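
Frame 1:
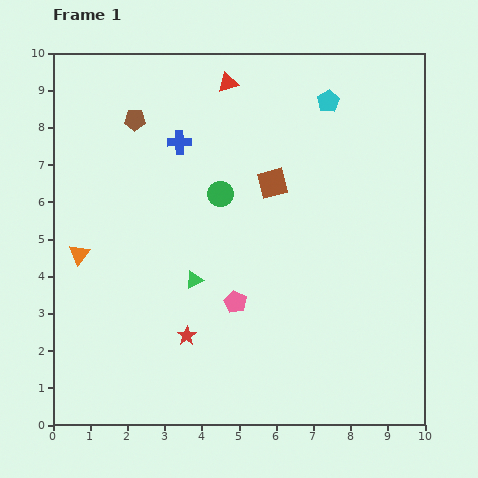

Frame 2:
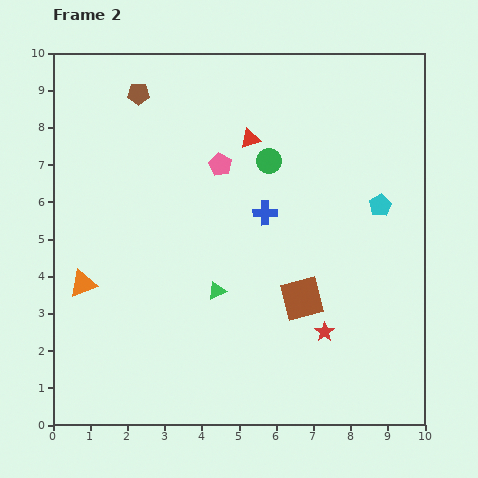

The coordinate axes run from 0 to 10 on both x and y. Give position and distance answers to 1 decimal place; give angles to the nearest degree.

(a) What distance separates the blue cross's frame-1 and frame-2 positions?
3.0

The blue cross moved from (3.4, 7.6) to (5.7, 5.7), a distance of √(2.3² + 1.9²) ≈ 3.0.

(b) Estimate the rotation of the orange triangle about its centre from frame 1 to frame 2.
32° clockwise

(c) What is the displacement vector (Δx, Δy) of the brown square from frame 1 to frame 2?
(0.8, -3.1)

The brown square was at (5.9, 6.5) in frame 1 and (6.7, 3.4) in frame 2.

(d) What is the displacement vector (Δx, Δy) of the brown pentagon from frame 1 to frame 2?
(0.1, 0.7)

The brown pentagon was at (2.2, 8.2) in frame 1 and (2.3, 8.9) in frame 2.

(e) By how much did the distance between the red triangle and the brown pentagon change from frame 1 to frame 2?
+0.5

Distance in frame 1: 2.7. Distance in frame 2: 3.2.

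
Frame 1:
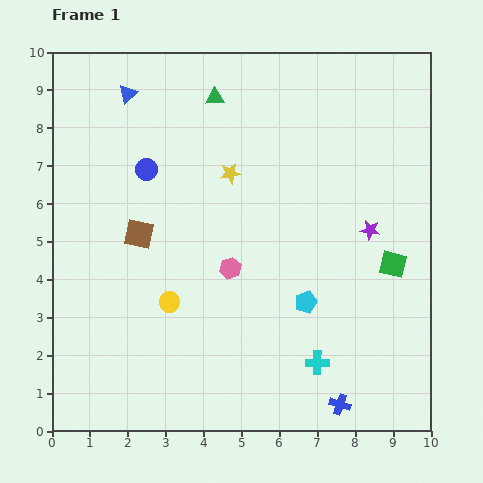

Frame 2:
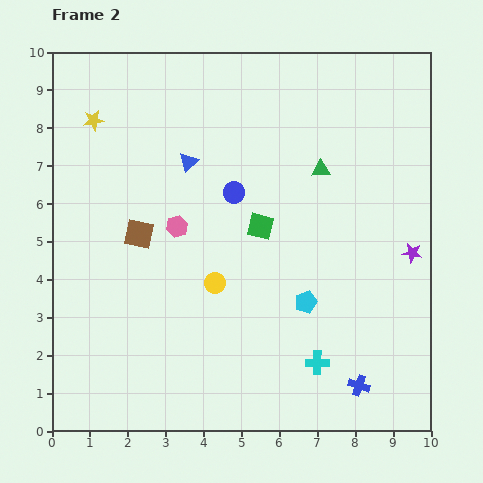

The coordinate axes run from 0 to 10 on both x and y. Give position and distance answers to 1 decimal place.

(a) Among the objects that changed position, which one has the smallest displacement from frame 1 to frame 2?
the blue cross

(moved 0.7)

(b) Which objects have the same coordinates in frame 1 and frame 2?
the cyan cross, the cyan pentagon, the brown square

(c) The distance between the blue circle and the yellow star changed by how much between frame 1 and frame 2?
+2.0

Distance in frame 1: 2.2. Distance in frame 2: 4.2.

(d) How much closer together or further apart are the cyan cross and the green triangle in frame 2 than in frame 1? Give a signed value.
-2.4

Distance in frame 1: 7.5. Distance in frame 2: 5.1.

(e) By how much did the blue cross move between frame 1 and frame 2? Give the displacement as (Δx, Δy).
(0.5, 0.5)

The blue cross was at (7.6, 0.7) in frame 1 and (8.1, 1.2) in frame 2.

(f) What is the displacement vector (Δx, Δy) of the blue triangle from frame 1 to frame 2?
(1.6, -1.8)

The blue triangle was at (2.0, 8.9) in frame 1 and (3.6, 7.1) in frame 2.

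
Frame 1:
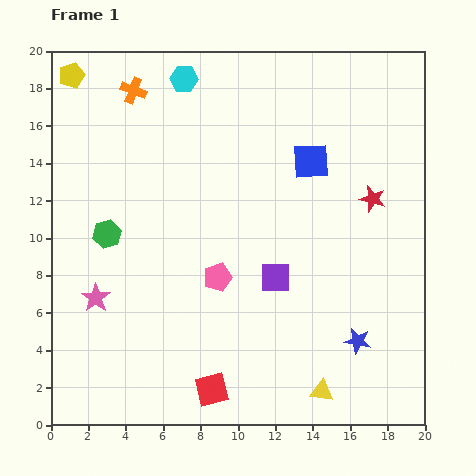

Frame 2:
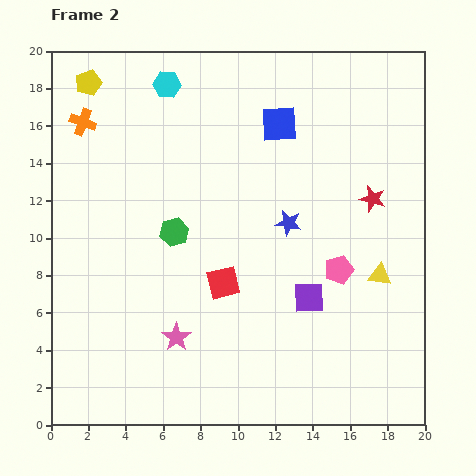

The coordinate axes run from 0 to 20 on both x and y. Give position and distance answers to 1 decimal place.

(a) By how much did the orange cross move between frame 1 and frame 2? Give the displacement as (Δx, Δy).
(-2.7, -1.7)

The orange cross was at (4.4, 17.9) in frame 1 and (1.7, 16.2) in frame 2.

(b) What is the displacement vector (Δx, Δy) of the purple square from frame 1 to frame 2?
(1.8, -1.1)

The purple square was at (12.0, 7.9) in frame 1 and (13.8, 6.8) in frame 2.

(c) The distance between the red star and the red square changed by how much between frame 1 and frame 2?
-4.1

Distance in frame 1: 13.3. Distance in frame 2: 9.2.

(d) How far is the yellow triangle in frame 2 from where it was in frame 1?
6.9

The yellow triangle moved from (14.5, 1.8) to (17.6, 8.0), a distance of √(3.1² + 6.2²) ≈ 6.9.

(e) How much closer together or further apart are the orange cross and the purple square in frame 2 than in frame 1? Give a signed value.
+2.7

Distance in frame 1: 12.6. Distance in frame 2: 15.3.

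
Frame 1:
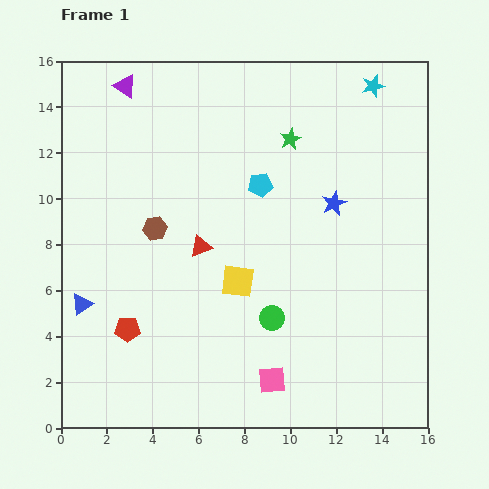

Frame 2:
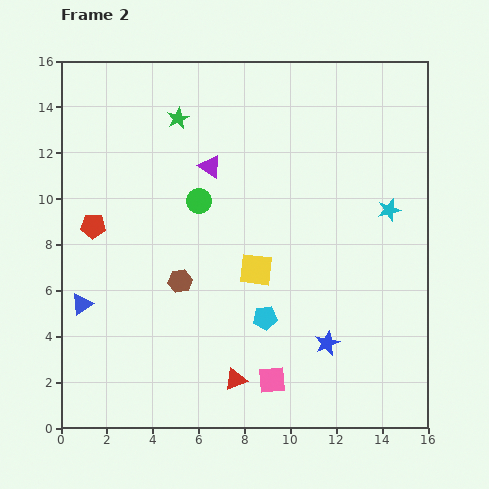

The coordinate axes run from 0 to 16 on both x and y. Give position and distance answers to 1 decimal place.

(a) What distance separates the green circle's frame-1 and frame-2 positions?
6.0

The green circle moved from (9.2, 4.8) to (6.0, 9.9), a distance of √(3.2² + 5.1²) ≈ 6.0.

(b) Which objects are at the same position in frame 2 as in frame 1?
the blue triangle, the pink square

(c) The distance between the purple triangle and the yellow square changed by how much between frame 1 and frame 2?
-4.9

Distance in frame 1: 9.8. Distance in frame 2: 4.9.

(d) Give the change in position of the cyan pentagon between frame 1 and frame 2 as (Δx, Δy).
(0.2, -5.8)

The cyan pentagon was at (8.7, 10.6) in frame 1 and (8.9, 4.8) in frame 2.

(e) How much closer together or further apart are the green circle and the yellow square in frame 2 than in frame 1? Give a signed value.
+1.7

Distance in frame 1: 2.2. Distance in frame 2: 3.9.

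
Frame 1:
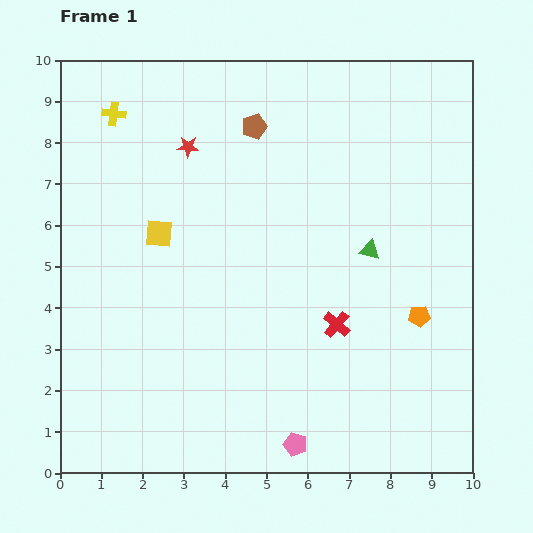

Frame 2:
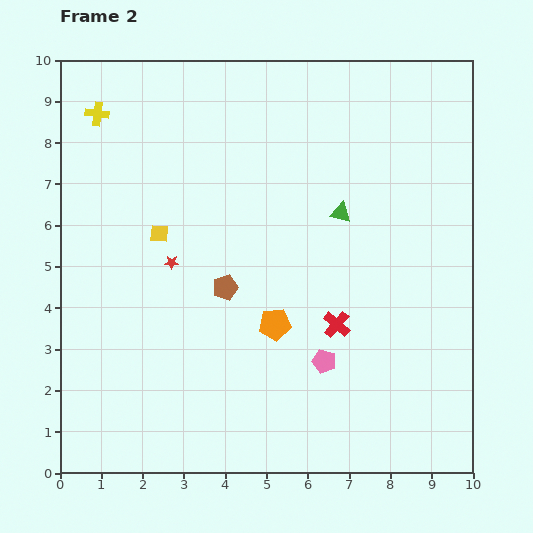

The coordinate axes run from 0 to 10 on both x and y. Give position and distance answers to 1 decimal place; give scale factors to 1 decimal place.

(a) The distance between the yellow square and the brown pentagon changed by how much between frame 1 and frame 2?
-1.4

Distance in frame 1: 3.5. Distance in frame 2: 2.1.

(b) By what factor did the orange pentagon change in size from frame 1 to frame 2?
1.5×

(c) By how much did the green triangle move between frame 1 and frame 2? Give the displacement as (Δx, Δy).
(-0.7, 0.9)

The green triangle was at (7.5, 5.4) in frame 1 and (6.8, 6.3) in frame 2.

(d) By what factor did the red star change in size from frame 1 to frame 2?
0.6×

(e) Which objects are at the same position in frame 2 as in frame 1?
the red cross, the yellow square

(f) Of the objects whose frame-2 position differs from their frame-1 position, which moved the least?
the yellow cross

(moved 0.4)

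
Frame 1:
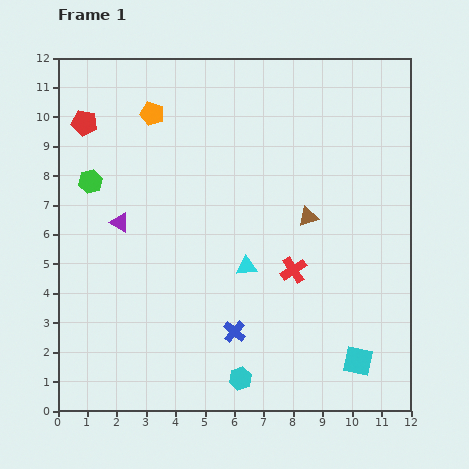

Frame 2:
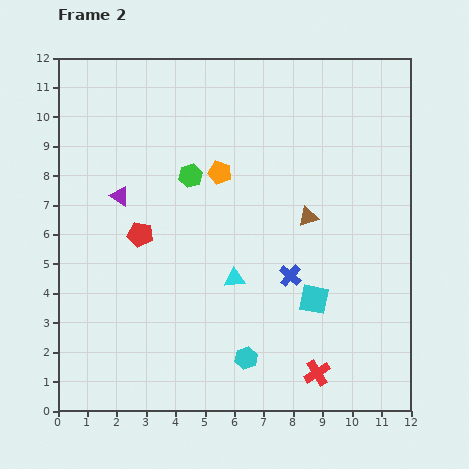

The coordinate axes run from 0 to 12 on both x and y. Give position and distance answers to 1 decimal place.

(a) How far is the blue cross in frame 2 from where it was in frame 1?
2.7

The blue cross moved from (6.0, 2.7) to (7.9, 4.6), a distance of √(1.9² + 1.9²) ≈ 2.7.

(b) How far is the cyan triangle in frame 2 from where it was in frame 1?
0.6

The cyan triangle moved from (6.4, 4.9) to (6.0, 4.5), a distance of √(0.4² + 0.4²) ≈ 0.6.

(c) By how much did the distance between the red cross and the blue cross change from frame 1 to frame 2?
+0.5

Distance in frame 1: 2.9. Distance in frame 2: 3.4.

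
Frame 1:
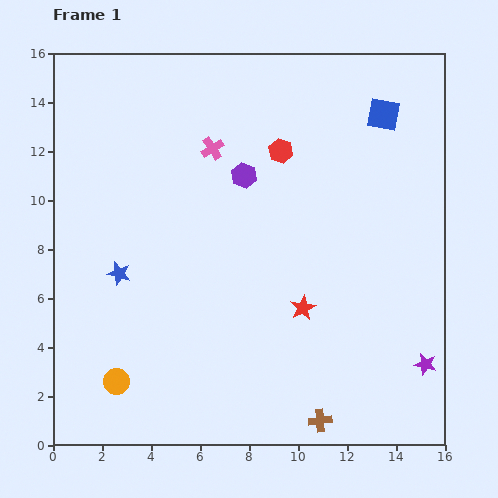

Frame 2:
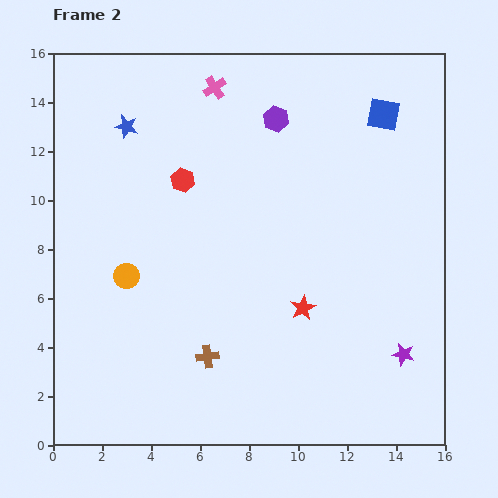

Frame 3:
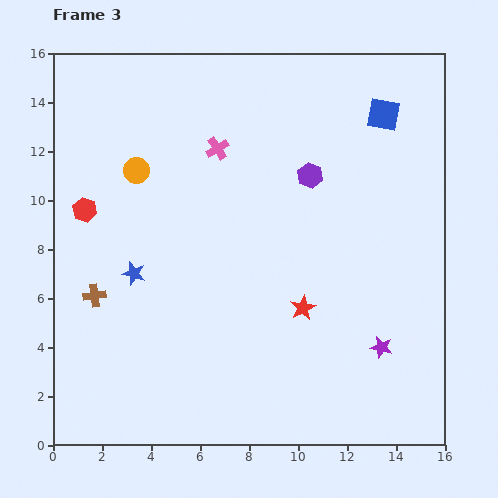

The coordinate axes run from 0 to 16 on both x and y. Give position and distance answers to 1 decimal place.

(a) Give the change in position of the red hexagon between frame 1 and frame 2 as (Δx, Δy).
(-4.0, -1.2)

The red hexagon was at (9.3, 12.0) in frame 1 and (5.3, 10.8) in frame 2.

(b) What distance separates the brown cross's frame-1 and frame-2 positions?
5.3

The brown cross moved from (10.9, 1.0) to (6.3, 3.6), a distance of √(4.6² + 2.6²) ≈ 5.3.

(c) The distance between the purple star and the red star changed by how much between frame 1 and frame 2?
-1.0

Distance in frame 1: 5.5. Distance in frame 2: 4.5.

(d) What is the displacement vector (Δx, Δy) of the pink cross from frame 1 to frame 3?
(0.2, 0.0)

The pink cross was at (6.5, 12.1) in frame 1 and (6.7, 12.1) in frame 3.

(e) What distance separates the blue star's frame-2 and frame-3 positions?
6.0

The blue star moved from (3.0, 13.0) to (3.3, 7.0), a distance of √(0.3² + 6.0²) ≈ 6.0.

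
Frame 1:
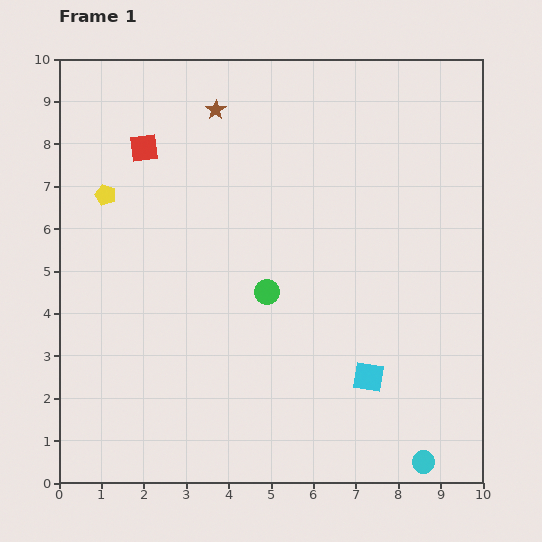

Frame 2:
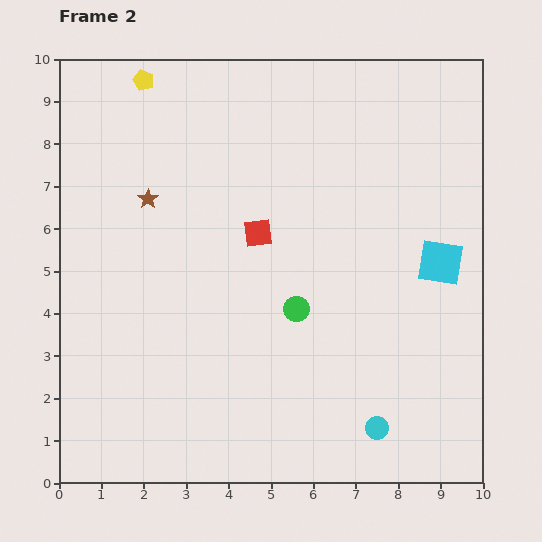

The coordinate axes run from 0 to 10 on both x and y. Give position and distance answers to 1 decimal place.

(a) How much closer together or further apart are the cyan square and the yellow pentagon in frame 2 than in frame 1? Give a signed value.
+0.7

Distance in frame 1: 7.5. Distance in frame 2: 8.2.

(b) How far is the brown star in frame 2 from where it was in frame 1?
2.6

The brown star moved from (3.7, 8.8) to (2.1, 6.7), a distance of √(1.6² + 2.1²) ≈ 2.6.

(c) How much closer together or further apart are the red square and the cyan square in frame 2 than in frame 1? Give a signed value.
-3.2

Distance in frame 1: 7.6. Distance in frame 2: 4.4.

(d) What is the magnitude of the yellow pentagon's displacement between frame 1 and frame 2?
2.8

The yellow pentagon moved from (1.1, 6.8) to (2.0, 9.5), a distance of √(0.9² + 2.7²) ≈ 2.8.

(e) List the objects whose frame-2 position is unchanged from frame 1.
none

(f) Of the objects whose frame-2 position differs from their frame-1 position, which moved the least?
the green circle

(moved 0.8)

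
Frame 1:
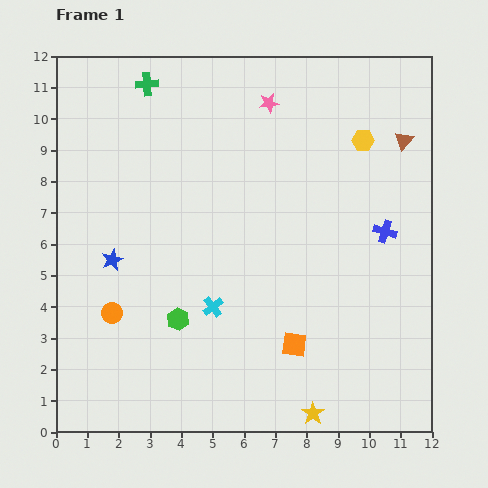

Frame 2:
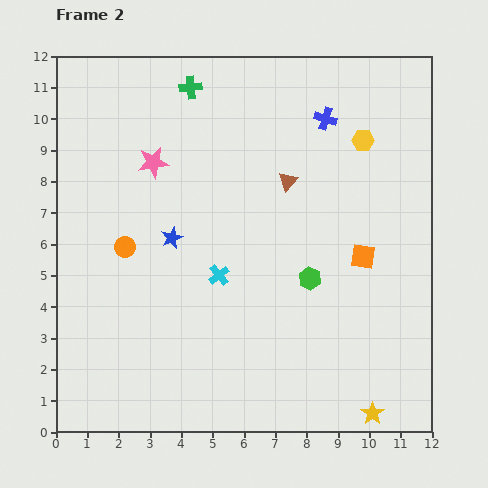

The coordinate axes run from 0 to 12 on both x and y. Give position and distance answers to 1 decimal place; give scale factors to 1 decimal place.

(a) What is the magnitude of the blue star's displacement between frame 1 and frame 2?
2.0

The blue star moved from (1.8, 5.5) to (3.7, 6.2), a distance of √(1.9² + 0.7²) ≈ 2.0.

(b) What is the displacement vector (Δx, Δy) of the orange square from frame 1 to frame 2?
(2.2, 2.8)

The orange square was at (7.6, 2.8) in frame 1 and (9.8, 5.6) in frame 2.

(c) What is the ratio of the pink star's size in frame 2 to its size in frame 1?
1.6×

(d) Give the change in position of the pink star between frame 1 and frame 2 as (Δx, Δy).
(-3.7, -1.9)

The pink star was at (6.8, 10.5) in frame 1 and (3.1, 8.6) in frame 2.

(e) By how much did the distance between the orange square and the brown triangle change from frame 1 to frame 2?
-4.0

Distance in frame 1: 7.4. Distance in frame 2: 3.4.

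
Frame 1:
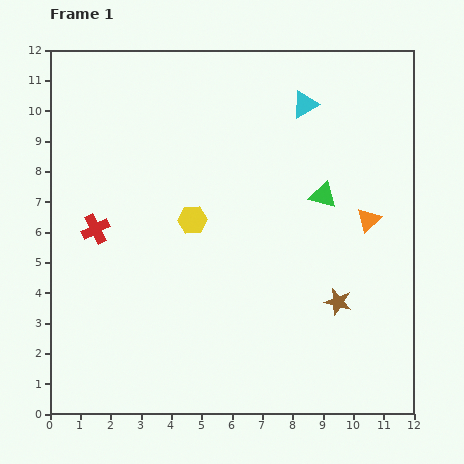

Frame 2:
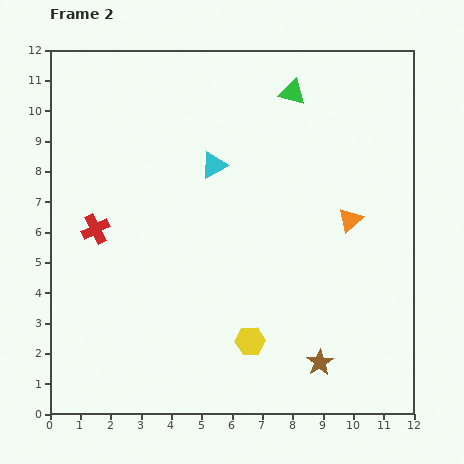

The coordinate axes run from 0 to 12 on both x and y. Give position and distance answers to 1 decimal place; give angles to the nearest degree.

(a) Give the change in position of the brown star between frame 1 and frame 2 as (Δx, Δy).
(-0.6, -2.0)

The brown star was at (9.5, 3.7) in frame 1 and (8.9, 1.7) in frame 2.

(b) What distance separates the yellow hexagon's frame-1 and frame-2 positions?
4.4

The yellow hexagon moved from (4.7, 6.4) to (6.6, 2.4), a distance of √(1.9² + 4.0²) ≈ 4.4.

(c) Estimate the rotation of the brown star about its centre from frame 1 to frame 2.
25° clockwise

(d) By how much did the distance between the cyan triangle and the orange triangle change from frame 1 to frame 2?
+0.5

Distance in frame 1: 4.3. Distance in frame 2: 4.8.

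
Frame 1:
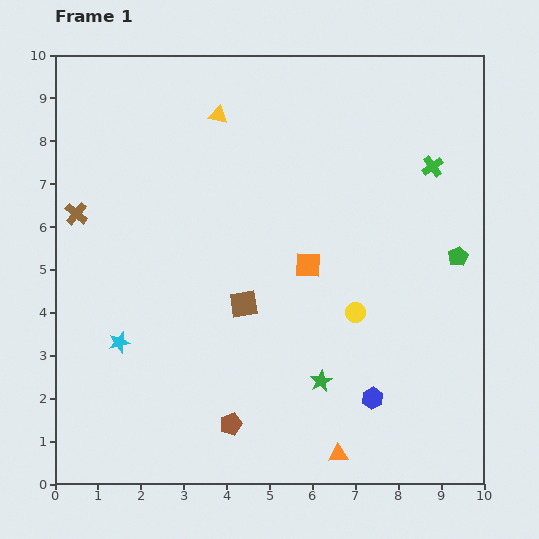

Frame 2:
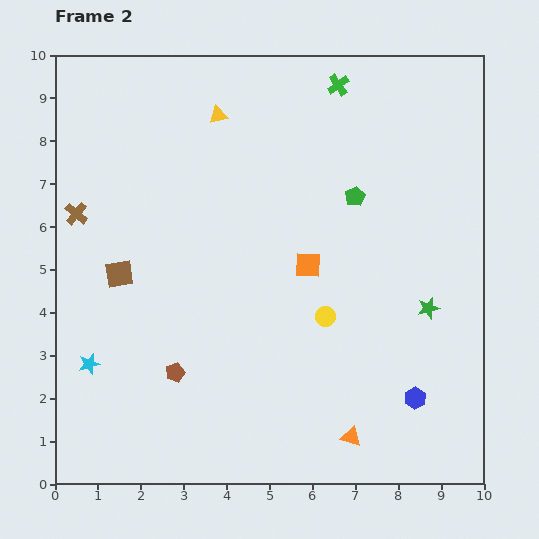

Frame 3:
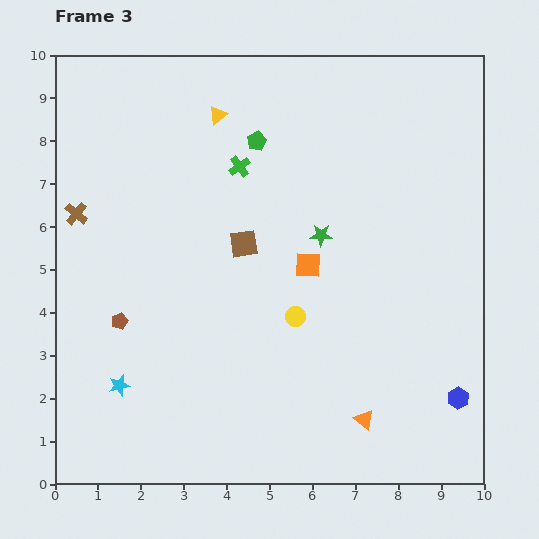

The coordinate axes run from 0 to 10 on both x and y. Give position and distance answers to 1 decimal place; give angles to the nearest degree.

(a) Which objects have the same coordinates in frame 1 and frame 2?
the orange square, the yellow triangle, the brown cross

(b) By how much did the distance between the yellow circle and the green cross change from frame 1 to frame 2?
+1.6

Distance in frame 1: 3.8. Distance in frame 2: 5.4.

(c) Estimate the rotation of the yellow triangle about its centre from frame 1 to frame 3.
48° counter-clockwise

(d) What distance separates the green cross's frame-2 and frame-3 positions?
3.0

The green cross moved from (6.6, 9.3) to (4.3, 7.4), a distance of √(2.3² + 1.9²) ≈ 3.0.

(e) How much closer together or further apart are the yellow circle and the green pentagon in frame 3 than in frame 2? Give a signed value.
+1.3

Distance in frame 2: 2.9. Distance in frame 3: 4.2.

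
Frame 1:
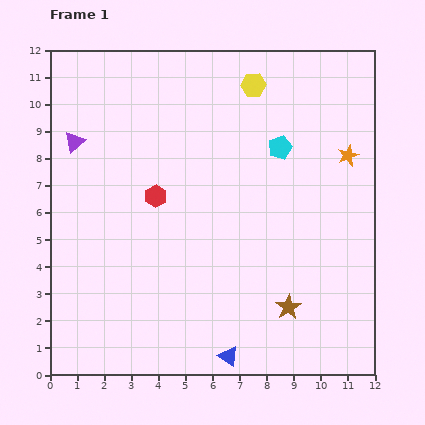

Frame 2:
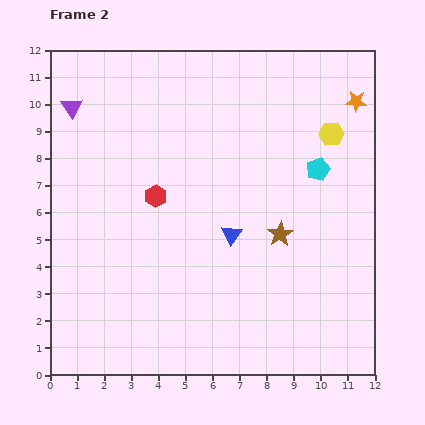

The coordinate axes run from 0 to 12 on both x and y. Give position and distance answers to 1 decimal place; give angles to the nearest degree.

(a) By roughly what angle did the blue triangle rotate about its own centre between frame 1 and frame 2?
31° clockwise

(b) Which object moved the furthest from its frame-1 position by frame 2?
the blue triangle

(moved 4.5; next 3.4)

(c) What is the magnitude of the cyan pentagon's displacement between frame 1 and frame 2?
1.6

The cyan pentagon moved from (8.5, 8.4) to (9.9, 7.6), a distance of √(1.4² + 0.8²) ≈ 1.6.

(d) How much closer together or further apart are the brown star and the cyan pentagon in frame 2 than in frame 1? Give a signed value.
-3.1

Distance in frame 1: 5.9. Distance in frame 2: 2.8.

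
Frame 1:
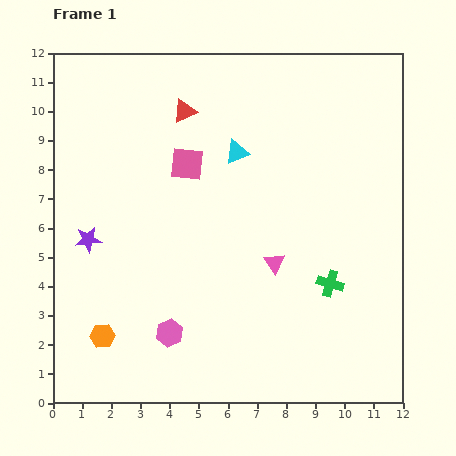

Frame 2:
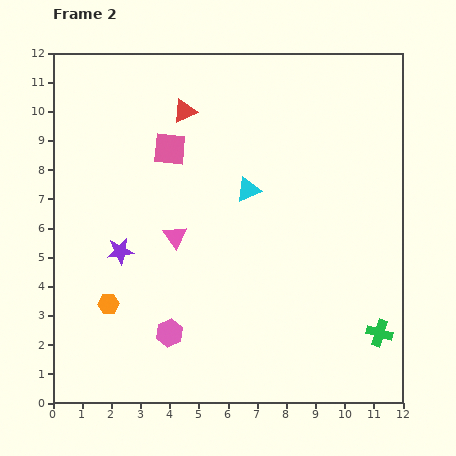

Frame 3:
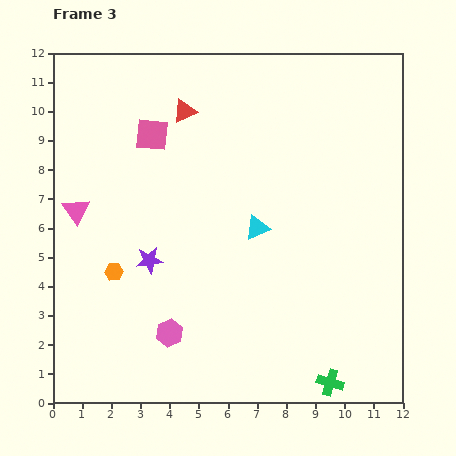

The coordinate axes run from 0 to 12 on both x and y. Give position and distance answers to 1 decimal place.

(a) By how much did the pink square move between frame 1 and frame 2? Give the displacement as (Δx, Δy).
(-0.6, 0.5)

The pink square was at (4.6, 8.2) in frame 1 and (4.0, 8.7) in frame 2.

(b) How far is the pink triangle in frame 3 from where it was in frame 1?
7.0

The pink triangle moved from (7.6, 4.8) to (0.8, 6.6), a distance of √(6.8² + 1.8²) ≈ 7.0.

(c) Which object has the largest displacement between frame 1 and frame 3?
the pink triangle

(moved 7.0; next 3.4)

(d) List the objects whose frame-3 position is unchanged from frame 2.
the red triangle, the pink hexagon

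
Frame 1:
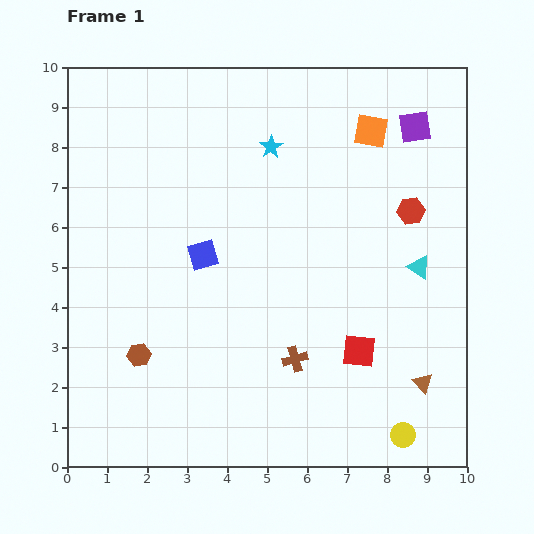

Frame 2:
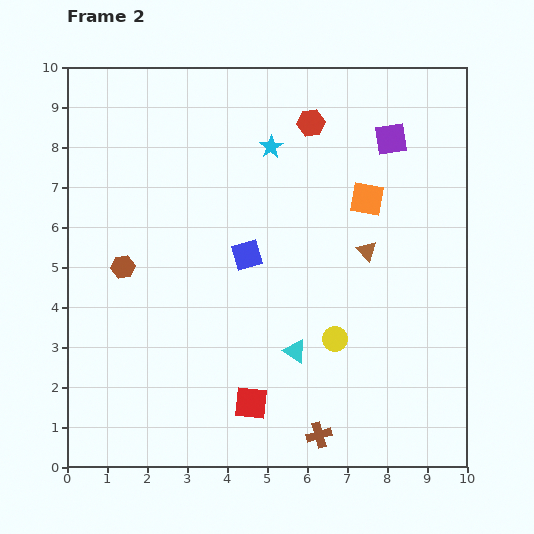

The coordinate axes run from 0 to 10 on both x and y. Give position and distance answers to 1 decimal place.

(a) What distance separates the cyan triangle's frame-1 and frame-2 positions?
3.7

The cyan triangle moved from (8.8, 5.0) to (5.7, 2.9), a distance of √(3.1² + 2.1²) ≈ 3.7.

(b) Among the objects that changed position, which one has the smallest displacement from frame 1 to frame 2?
the purple square

(moved 0.7)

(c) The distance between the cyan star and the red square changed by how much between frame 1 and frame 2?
+0.8

Distance in frame 1: 5.6. Distance in frame 2: 6.4.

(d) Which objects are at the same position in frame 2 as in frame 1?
the cyan star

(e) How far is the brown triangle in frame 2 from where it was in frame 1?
3.6

The brown triangle moved from (8.9, 2.1) to (7.5, 5.4), a distance of √(1.4² + 3.3²) ≈ 3.6.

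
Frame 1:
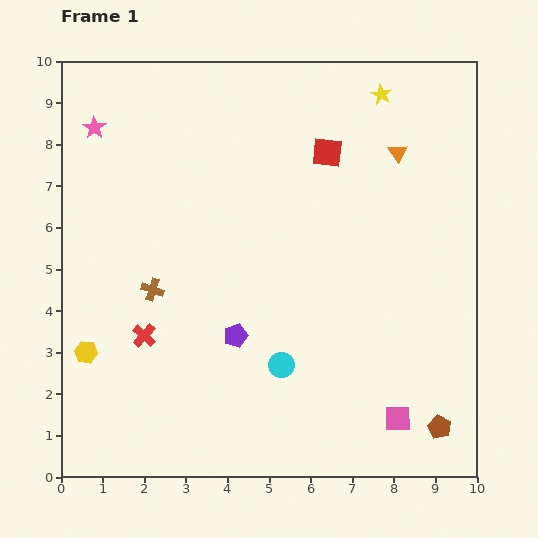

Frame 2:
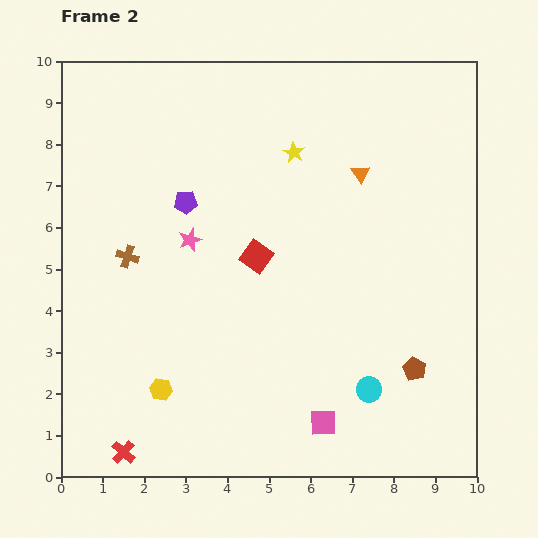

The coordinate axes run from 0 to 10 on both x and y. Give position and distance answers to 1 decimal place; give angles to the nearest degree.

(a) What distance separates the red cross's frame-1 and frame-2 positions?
2.8

The red cross moved from (2.0, 3.4) to (1.5, 0.6), a distance of √(0.5² + 2.8²) ≈ 2.8.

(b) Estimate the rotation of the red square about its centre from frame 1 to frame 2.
28° clockwise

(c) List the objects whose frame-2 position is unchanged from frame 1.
none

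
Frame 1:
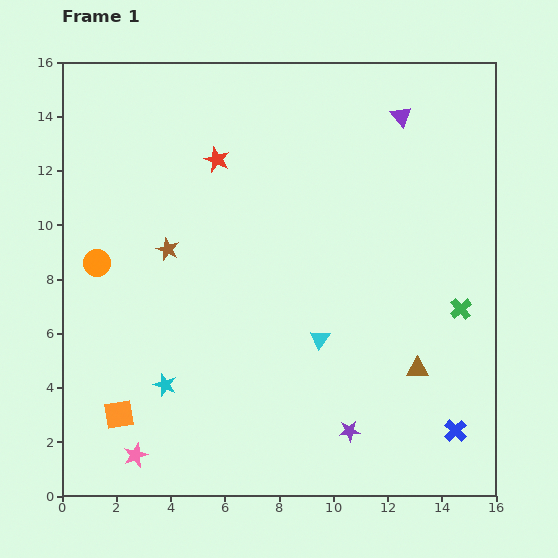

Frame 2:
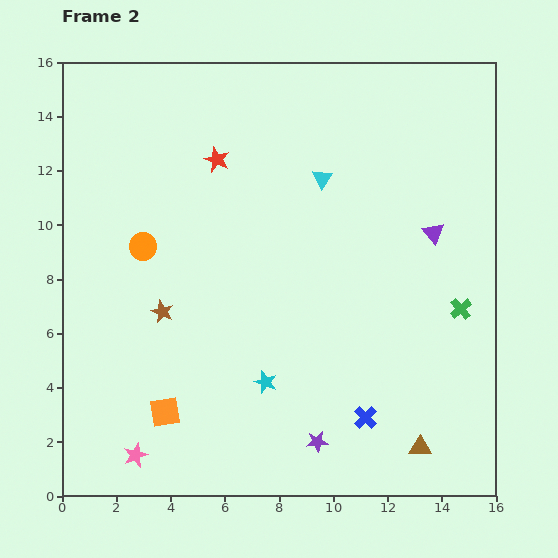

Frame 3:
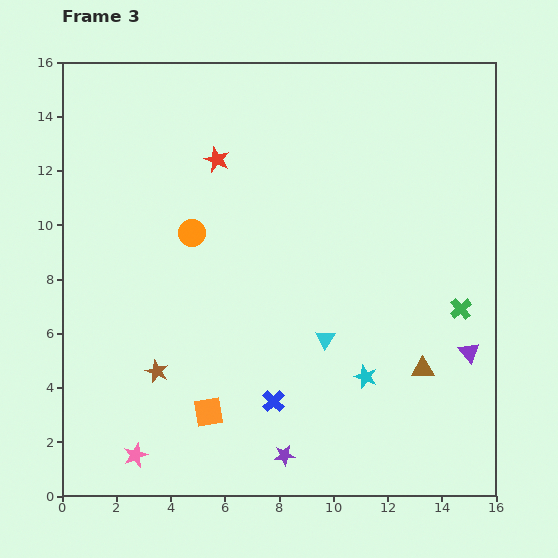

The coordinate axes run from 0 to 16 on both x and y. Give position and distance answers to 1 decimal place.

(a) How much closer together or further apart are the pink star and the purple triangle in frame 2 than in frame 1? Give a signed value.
-2.2

Distance in frame 1: 15.9. Distance in frame 2: 13.7.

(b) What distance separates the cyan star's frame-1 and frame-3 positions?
7.4

The cyan star moved from (3.8, 4.1) to (11.2, 4.4), a distance of √(7.4² + 0.3²) ≈ 7.4.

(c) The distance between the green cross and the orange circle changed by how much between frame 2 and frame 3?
-1.6

Distance in frame 2: 11.9. Distance in frame 3: 10.3.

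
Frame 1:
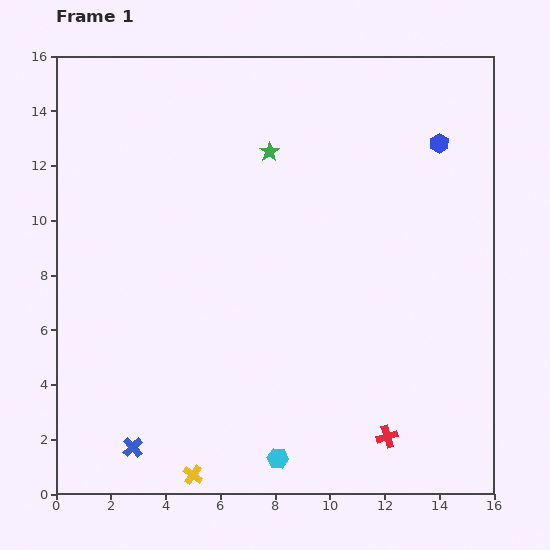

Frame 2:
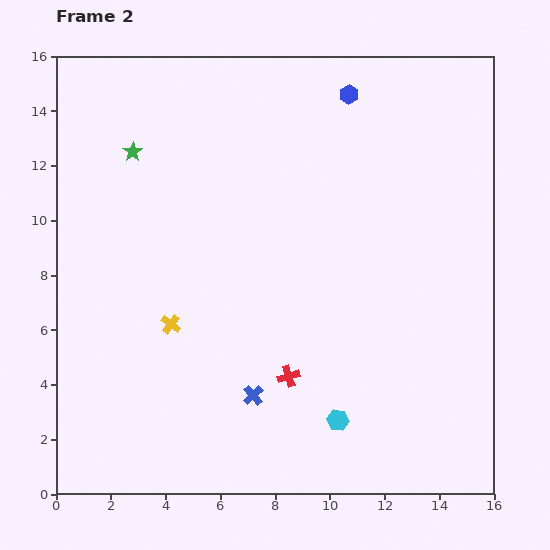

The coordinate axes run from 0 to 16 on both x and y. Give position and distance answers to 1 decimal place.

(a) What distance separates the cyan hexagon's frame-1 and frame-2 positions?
2.6

The cyan hexagon moved from (8.1, 1.3) to (10.3, 2.7), a distance of √(2.2² + 1.4²) ≈ 2.6.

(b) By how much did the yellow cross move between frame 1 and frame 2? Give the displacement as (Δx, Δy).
(-0.8, 5.5)

The yellow cross was at (5.0, 0.7) in frame 1 and (4.2, 6.2) in frame 2.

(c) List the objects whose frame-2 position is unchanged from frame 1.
none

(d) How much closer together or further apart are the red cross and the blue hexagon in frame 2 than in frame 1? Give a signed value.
-0.4

Distance in frame 1: 10.9. Distance in frame 2: 10.5.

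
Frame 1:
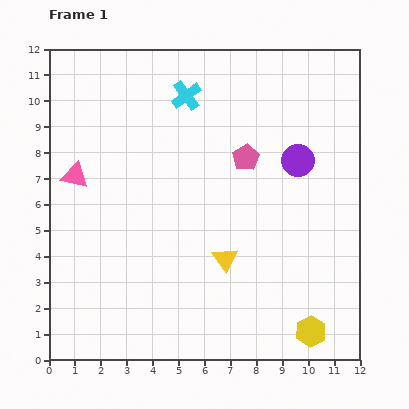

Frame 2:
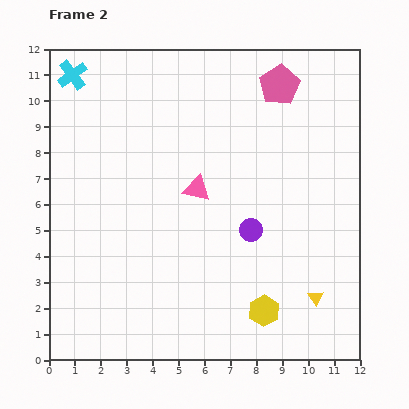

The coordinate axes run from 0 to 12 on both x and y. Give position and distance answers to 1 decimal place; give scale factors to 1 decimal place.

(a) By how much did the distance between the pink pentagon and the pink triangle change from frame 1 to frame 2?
-1.5

Distance in frame 1: 6.6. Distance in frame 2: 5.1.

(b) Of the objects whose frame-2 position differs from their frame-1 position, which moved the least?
the yellow hexagon

(moved 2.0)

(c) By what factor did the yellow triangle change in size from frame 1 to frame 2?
0.6×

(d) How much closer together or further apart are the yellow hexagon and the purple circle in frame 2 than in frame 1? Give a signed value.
-3.5

Distance in frame 1: 6.6. Distance in frame 2: 3.1.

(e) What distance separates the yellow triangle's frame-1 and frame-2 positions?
3.8

The yellow triangle moved from (6.8, 3.9) to (10.3, 2.4), a distance of √(3.5² + 1.5²) ≈ 3.8.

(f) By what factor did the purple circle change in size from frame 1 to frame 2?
0.7×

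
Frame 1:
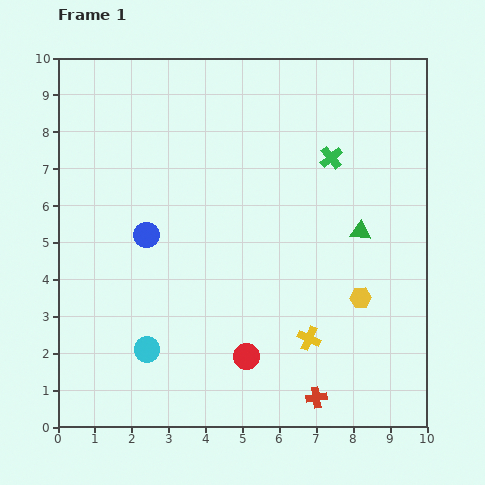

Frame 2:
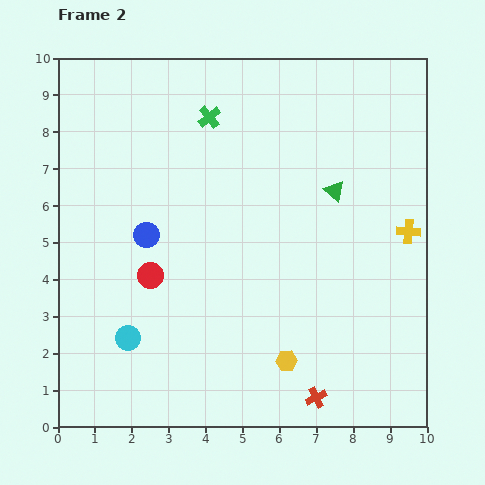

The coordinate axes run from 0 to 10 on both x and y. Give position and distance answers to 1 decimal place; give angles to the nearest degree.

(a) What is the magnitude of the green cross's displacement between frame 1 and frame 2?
3.5

The green cross moved from (7.4, 7.3) to (4.1, 8.4), a distance of √(3.3² + 1.1²) ≈ 3.5.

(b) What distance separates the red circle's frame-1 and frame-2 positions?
3.4

The red circle moved from (5.1, 1.9) to (2.5, 4.1), a distance of √(2.6² + 2.2²) ≈ 3.4.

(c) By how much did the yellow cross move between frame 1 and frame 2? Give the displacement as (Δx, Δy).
(2.7, 2.9)

The yellow cross was at (6.8, 2.4) in frame 1 and (9.5, 5.3) in frame 2.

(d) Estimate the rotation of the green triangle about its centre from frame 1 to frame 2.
36° clockwise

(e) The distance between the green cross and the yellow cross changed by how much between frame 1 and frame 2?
+1.3

Distance in frame 1: 4.9. Distance in frame 2: 6.2.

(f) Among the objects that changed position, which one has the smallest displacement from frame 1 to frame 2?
the cyan circle

(moved 0.6)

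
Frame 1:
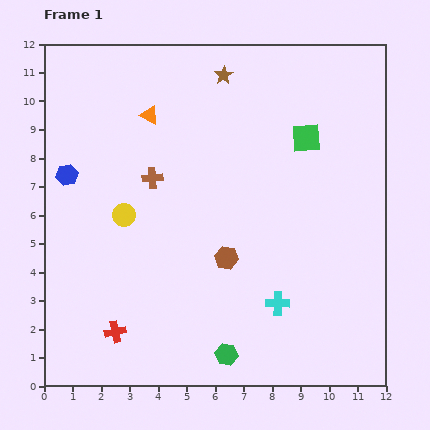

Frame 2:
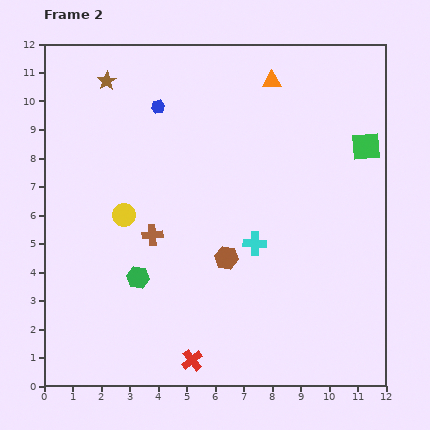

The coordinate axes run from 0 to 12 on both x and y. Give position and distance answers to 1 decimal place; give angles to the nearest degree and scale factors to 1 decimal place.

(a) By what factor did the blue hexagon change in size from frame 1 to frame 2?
0.6×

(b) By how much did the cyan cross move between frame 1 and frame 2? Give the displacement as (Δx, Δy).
(-0.8, 2.1)

The cyan cross was at (8.2, 2.9) in frame 1 and (7.4, 5.0) in frame 2.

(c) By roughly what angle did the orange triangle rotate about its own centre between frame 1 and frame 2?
30° counter-clockwise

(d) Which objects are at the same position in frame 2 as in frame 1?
the yellow circle, the brown hexagon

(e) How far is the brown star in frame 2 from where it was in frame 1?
4.1

The brown star moved from (6.3, 10.9) to (2.2, 10.7), a distance of √(4.1² + 0.2²) ≈ 4.1.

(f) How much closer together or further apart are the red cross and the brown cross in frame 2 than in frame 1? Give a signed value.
-1.0

Distance in frame 1: 5.6. Distance in frame 2: 4.6.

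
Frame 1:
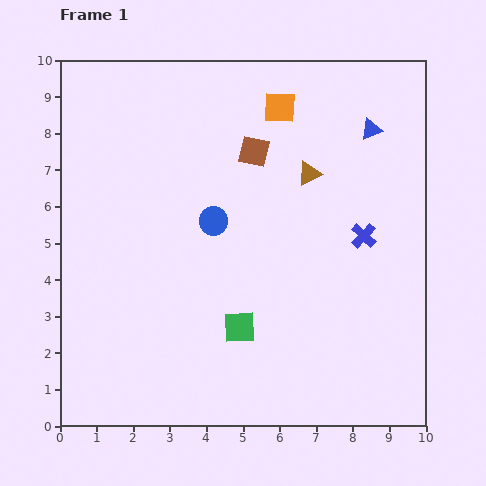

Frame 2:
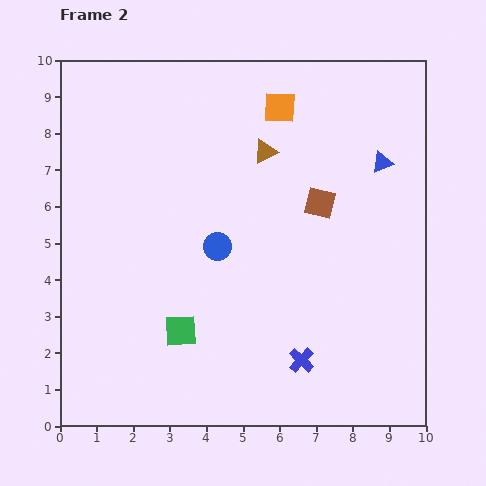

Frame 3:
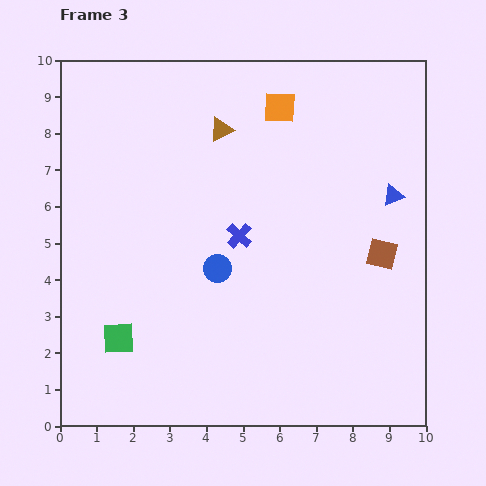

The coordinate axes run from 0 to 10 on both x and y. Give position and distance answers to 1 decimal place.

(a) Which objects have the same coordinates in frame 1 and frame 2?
the orange square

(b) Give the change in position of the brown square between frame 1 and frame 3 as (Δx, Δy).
(3.5, -2.8)

The brown square was at (5.3, 7.5) in frame 1 and (8.8, 4.7) in frame 3.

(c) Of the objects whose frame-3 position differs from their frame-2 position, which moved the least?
the blue circle

(moved 0.6)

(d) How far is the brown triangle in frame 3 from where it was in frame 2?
1.3

The brown triangle moved from (5.6, 7.5) to (4.4, 8.1), a distance of √(1.2² + 0.6²) ≈ 1.3.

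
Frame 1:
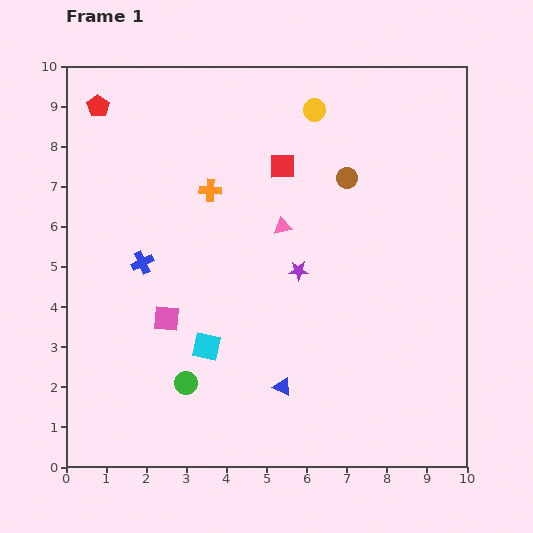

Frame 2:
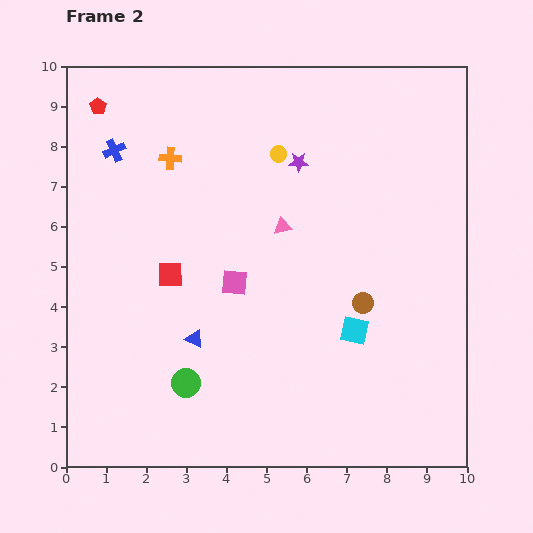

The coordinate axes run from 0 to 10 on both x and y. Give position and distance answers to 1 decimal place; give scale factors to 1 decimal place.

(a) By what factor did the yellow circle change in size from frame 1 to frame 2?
0.7×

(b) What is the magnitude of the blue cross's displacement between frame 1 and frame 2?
2.9

The blue cross moved from (1.9, 5.1) to (1.2, 7.9), a distance of √(0.7² + 2.8²) ≈ 2.9.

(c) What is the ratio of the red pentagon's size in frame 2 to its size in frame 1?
0.7×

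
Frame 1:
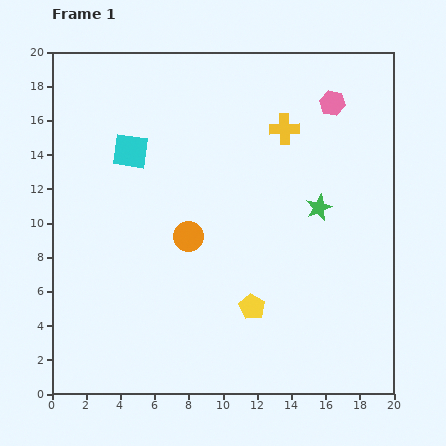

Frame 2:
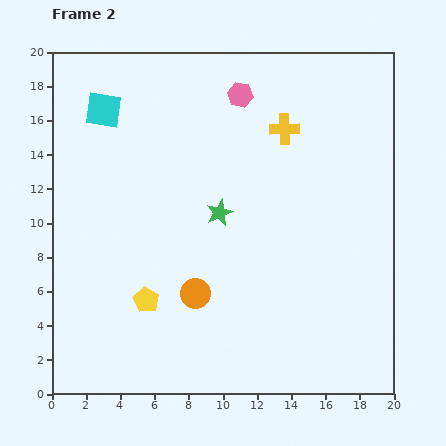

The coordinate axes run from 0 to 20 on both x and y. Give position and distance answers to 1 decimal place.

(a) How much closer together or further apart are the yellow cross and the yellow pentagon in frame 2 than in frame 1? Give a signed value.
+2.3

Distance in frame 1: 10.6. Distance in frame 2: 12.9.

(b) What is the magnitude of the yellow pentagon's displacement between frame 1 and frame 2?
6.2

The yellow pentagon moved from (11.7, 5.1) to (5.5, 5.5), a distance of √(6.2² + 0.4²) ≈ 6.2.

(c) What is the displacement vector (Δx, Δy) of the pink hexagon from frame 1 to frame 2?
(-5.4, 0.5)

The pink hexagon was at (16.4, 17.0) in frame 1 and (11.0, 17.5) in frame 2.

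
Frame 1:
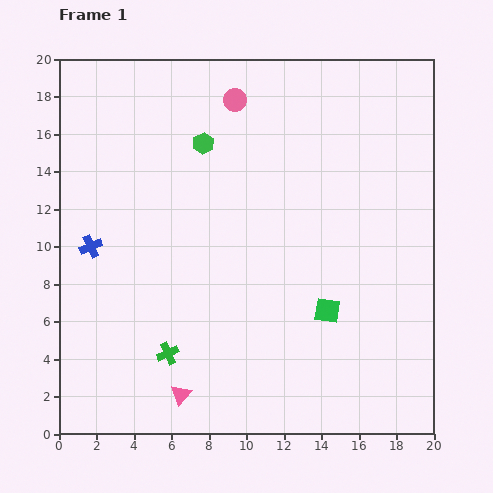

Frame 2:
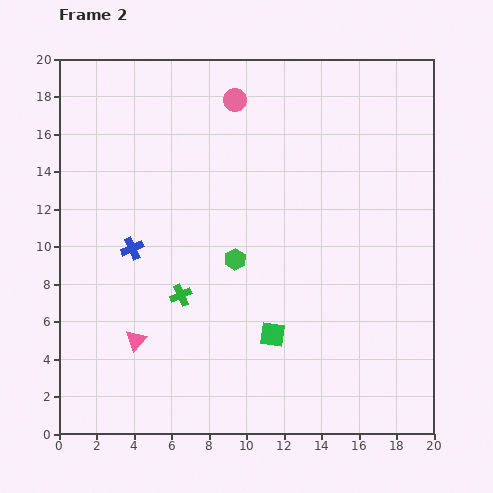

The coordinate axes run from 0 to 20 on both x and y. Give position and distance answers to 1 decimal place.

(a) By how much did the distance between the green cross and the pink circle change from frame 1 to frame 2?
-3.2

Distance in frame 1: 14.0. Distance in frame 2: 10.8.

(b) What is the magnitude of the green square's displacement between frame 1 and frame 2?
3.2

The green square moved from (14.3, 6.6) to (11.4, 5.3), a distance of √(2.9² + 1.3²) ≈ 3.2.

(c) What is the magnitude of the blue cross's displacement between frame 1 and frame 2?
2.2

The blue cross moved from (1.7, 10.0) to (3.9, 9.9), a distance of √(2.2² + 0.1²) ≈ 2.2.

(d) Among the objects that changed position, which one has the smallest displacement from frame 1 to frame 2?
the blue cross

(moved 2.2)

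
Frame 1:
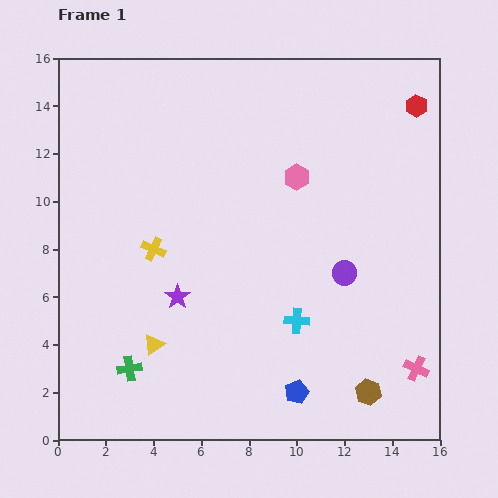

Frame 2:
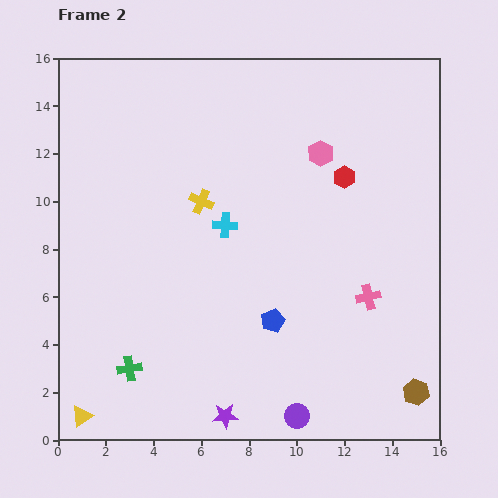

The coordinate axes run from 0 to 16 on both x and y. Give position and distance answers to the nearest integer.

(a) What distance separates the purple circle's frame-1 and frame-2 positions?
6

The purple circle moved from (12, 7) to (10, 1), a distance of √(2² + 6²) ≈ 6.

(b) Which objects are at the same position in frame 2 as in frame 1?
the green cross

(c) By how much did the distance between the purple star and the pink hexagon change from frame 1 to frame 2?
+5

Distance in frame 1: 7. Distance in frame 2: 12.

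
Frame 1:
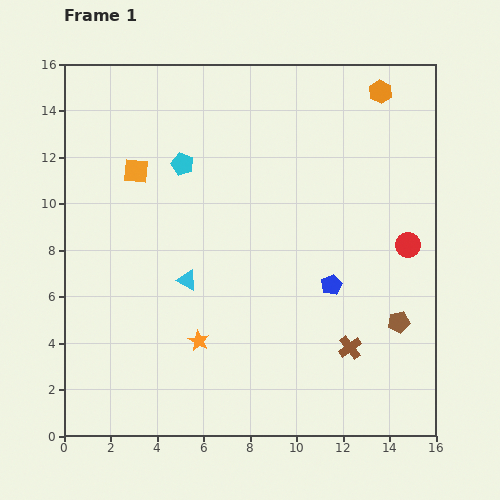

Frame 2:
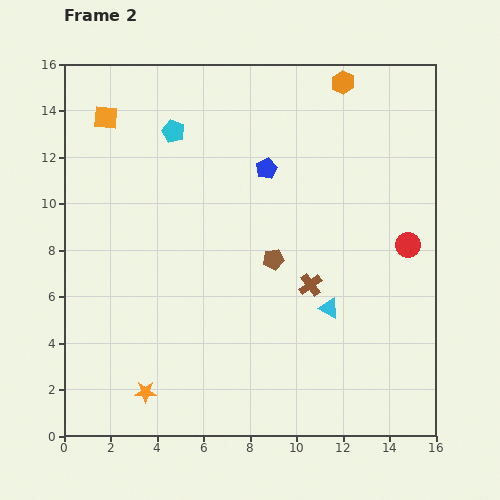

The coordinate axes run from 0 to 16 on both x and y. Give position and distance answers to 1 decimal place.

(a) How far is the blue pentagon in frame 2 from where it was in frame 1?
5.7

The blue pentagon moved from (11.5, 6.5) to (8.7, 11.5), a distance of √(2.8² + 5.0²) ≈ 5.7.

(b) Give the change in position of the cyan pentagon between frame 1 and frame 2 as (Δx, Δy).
(-0.4, 1.4)

The cyan pentagon was at (5.1, 11.7) in frame 1 and (4.7, 13.1) in frame 2.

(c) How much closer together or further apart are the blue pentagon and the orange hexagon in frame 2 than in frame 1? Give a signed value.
-3.6

Distance in frame 1: 8.6. Distance in frame 2: 5.0.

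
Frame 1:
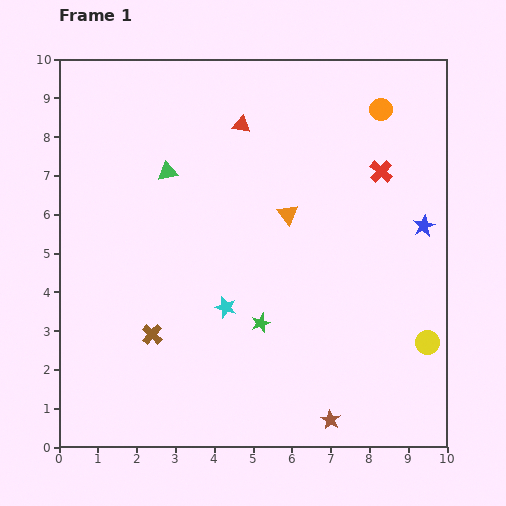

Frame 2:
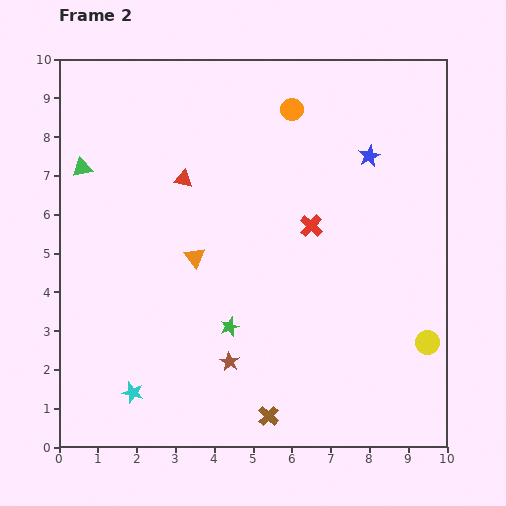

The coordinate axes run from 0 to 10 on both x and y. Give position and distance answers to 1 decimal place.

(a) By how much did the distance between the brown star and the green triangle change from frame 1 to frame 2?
-1.4

Distance in frame 1: 7.7. Distance in frame 2: 6.3.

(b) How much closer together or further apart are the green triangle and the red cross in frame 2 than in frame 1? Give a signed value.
+0.6

Distance in frame 1: 5.5. Distance in frame 2: 6.1.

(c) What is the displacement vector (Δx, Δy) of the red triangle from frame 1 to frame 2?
(-1.5, -1.4)

The red triangle was at (4.7, 8.3) in frame 1 and (3.2, 6.9) in frame 2.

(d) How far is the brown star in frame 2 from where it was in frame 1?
3.0

The brown star moved from (7.0, 0.7) to (4.4, 2.2), a distance of √(2.6² + 1.5²) ≈ 3.0.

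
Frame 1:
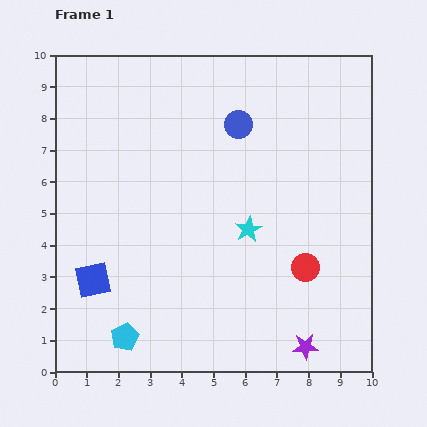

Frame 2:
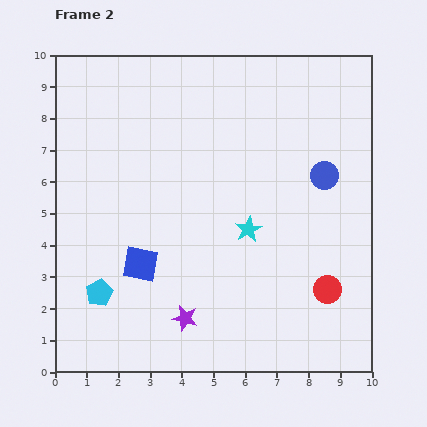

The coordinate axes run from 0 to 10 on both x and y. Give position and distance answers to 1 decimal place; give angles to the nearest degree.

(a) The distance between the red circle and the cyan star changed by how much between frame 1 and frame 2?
+0.9

Distance in frame 1: 2.2. Distance in frame 2: 3.1.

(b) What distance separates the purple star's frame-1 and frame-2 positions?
3.9

The purple star moved from (7.9, 0.8) to (4.1, 1.7), a distance of √(3.8² + 0.9²) ≈ 3.9.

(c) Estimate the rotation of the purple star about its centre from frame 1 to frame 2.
17° clockwise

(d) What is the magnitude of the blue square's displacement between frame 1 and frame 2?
1.6

The blue square moved from (1.2, 2.9) to (2.7, 3.4), a distance of √(1.5² + 0.5²) ≈ 1.6.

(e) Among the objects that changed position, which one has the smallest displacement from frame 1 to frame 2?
the red circle

(moved 1.0)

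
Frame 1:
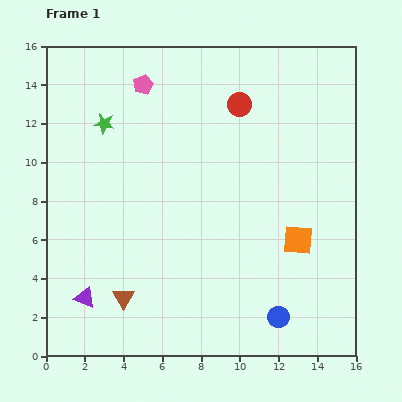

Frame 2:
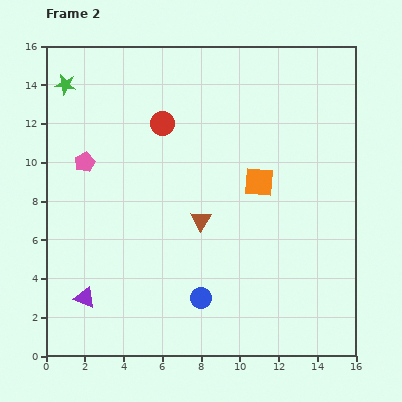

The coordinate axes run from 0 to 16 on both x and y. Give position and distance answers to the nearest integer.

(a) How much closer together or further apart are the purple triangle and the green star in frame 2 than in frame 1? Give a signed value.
+2

Distance in frame 1: 9. Distance in frame 2: 11.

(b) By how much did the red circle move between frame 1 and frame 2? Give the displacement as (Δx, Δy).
(-4, -1)

The red circle was at (10, 13) in frame 1 and (6, 12) in frame 2.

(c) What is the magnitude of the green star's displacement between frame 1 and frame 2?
3

The green star moved from (3, 12) to (1, 14), a distance of √(2² + 2²) ≈ 3.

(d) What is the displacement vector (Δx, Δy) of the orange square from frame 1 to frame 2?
(-2, 3)

The orange square was at (13, 6) in frame 1 and (11, 9) in frame 2.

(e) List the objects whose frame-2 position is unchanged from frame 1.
the purple triangle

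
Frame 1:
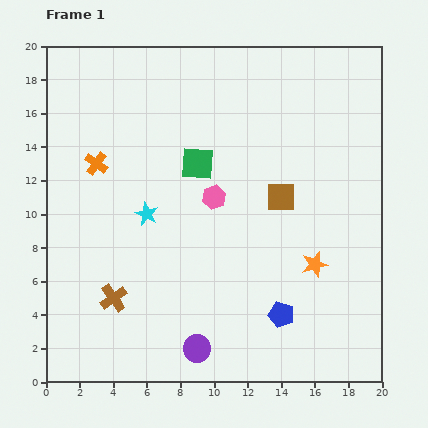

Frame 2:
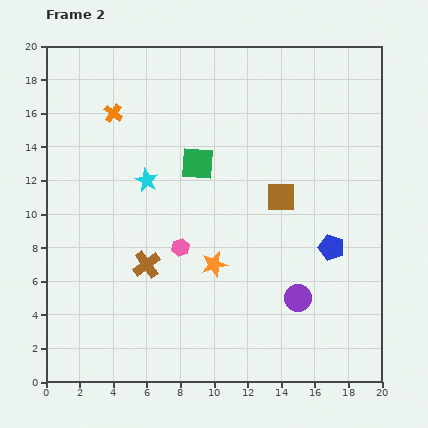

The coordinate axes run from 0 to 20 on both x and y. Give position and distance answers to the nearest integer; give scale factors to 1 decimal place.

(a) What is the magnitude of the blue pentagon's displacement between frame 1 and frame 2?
5

The blue pentagon moved from (14, 4) to (17, 8), a distance of √(3² + 4²) ≈ 5.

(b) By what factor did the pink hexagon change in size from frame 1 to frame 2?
0.7×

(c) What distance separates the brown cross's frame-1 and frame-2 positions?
3

The brown cross moved from (4, 5) to (6, 7), a distance of √(2² + 2²) ≈ 3.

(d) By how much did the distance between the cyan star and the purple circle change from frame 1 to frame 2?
+2

Distance in frame 1: 9. Distance in frame 2: 11.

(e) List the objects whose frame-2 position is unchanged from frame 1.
the green square, the brown square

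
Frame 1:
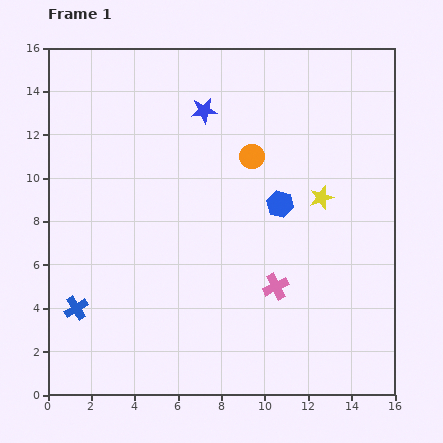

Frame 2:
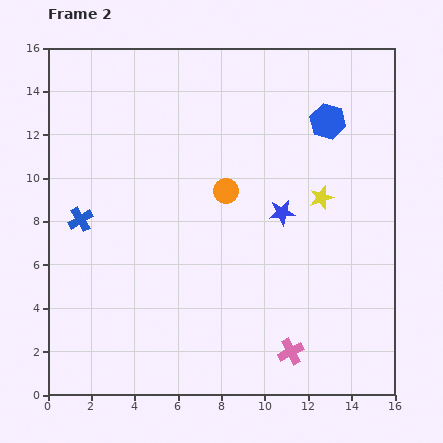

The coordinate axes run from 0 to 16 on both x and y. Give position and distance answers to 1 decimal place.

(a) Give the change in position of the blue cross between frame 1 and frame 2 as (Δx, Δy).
(0.2, 4.1)

The blue cross was at (1.3, 4.0) in frame 1 and (1.5, 8.1) in frame 2.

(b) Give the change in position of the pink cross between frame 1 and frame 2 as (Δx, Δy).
(0.7, -3.0)

The pink cross was at (10.5, 5.0) in frame 1 and (11.2, 2.0) in frame 2.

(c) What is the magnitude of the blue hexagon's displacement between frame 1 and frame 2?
4.4

The blue hexagon moved from (10.7, 8.8) to (12.9, 12.6), a distance of √(2.2² + 3.8²) ≈ 4.4.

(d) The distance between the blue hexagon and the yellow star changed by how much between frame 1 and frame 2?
+1.6

Distance in frame 1: 1.9. Distance in frame 2: 3.5.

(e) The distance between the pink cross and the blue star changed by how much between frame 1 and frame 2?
-2.3

Distance in frame 1: 8.7. Distance in frame 2: 6.4.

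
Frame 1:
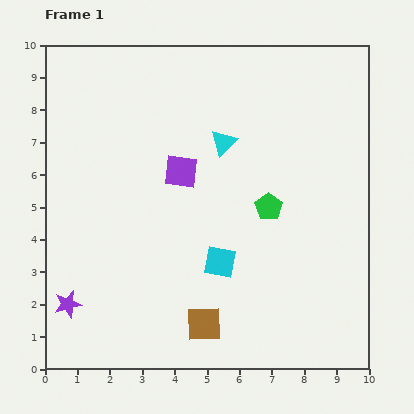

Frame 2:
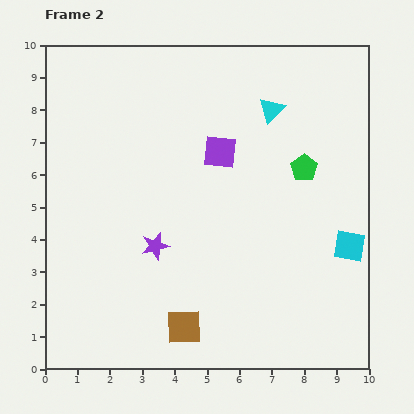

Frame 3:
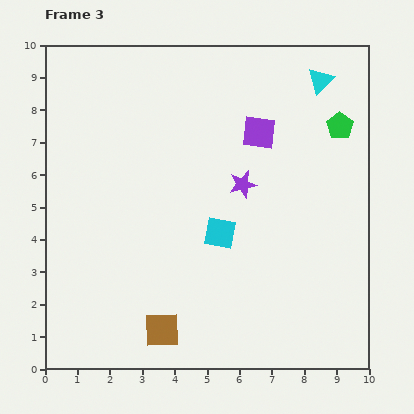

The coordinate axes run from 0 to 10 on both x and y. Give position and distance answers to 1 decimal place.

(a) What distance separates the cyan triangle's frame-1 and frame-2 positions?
1.8

The cyan triangle moved from (5.5, 7.0) to (7.0, 8.0), a distance of √(1.5² + 1.0²) ≈ 1.8.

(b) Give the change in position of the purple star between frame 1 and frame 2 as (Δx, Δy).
(2.7, 1.8)

The purple star was at (0.7, 2.0) in frame 1 and (3.4, 3.8) in frame 2.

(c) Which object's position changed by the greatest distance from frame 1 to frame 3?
the purple star

(moved 6.5; next 3.6)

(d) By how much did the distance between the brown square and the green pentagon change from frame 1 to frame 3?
+4.3

Distance in frame 1: 4.1. Distance in frame 3: 8.4.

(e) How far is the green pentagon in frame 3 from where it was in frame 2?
1.7

The green pentagon moved from (8.0, 6.2) to (9.1, 7.5), a distance of √(1.1² + 1.3²) ≈ 1.7.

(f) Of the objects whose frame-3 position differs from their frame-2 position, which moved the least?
the brown square

(moved 0.7)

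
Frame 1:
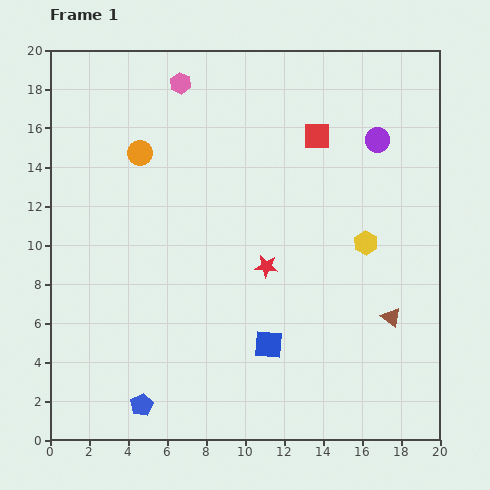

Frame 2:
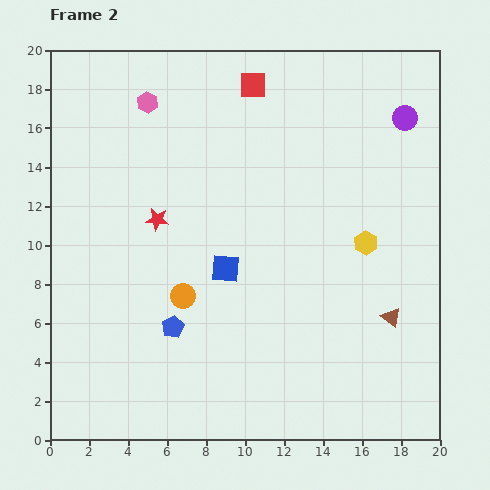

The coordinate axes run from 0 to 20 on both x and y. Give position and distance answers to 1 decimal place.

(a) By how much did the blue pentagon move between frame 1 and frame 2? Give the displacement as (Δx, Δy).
(1.6, 4.0)

The blue pentagon was at (4.7, 1.8) in frame 1 and (6.3, 5.8) in frame 2.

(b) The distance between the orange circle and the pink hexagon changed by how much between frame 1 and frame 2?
+5.9

Distance in frame 1: 4.2. Distance in frame 2: 10.1.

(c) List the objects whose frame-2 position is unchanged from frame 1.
the yellow hexagon, the brown triangle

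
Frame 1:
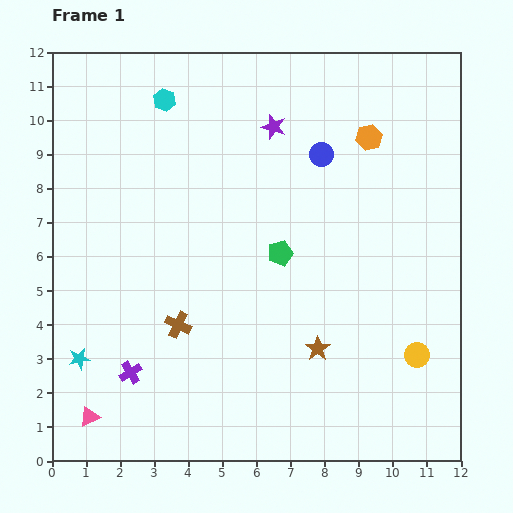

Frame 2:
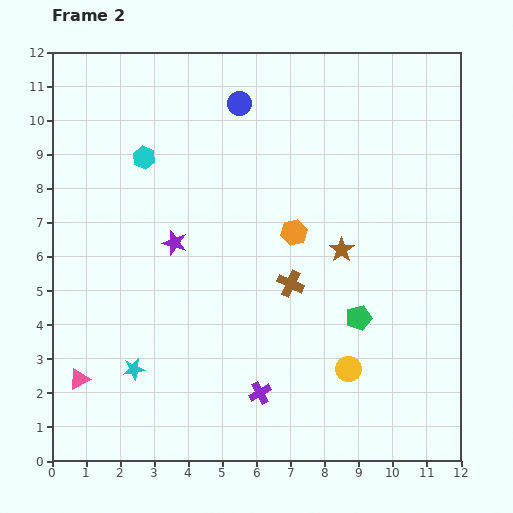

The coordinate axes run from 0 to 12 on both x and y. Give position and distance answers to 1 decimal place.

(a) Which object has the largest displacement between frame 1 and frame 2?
the purple star

(moved 4.5; next 3.8)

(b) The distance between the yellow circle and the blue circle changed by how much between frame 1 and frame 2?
+1.9

Distance in frame 1: 6.5. Distance in frame 2: 8.4.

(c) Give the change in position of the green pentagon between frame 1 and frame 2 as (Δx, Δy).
(2.3, -1.9)

The green pentagon was at (6.7, 6.1) in frame 1 and (9.0, 4.2) in frame 2.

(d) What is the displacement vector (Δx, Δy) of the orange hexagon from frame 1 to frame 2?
(-2.2, -2.8)

The orange hexagon was at (9.3, 9.5) in frame 1 and (7.1, 6.7) in frame 2.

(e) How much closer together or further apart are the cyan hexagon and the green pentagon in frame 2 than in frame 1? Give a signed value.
+2.3

Distance in frame 1: 5.6. Distance in frame 2: 7.9.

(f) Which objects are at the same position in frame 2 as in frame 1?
none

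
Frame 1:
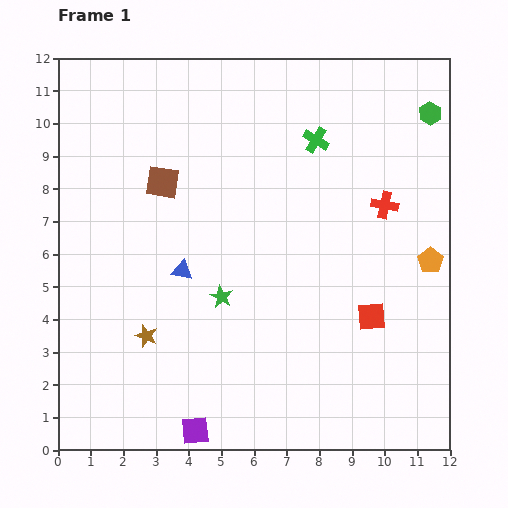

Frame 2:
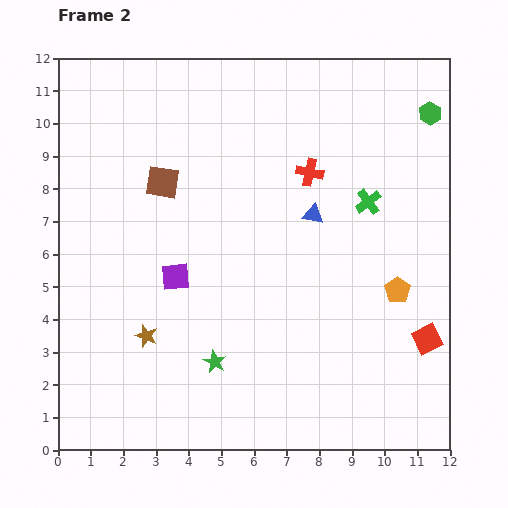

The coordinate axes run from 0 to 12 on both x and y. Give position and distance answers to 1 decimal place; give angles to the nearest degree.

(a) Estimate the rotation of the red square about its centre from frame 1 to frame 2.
21° counter-clockwise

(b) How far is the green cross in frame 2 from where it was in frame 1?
2.5

The green cross moved from (7.9, 9.5) to (9.5, 7.6), a distance of √(1.6² + 1.9²) ≈ 2.5.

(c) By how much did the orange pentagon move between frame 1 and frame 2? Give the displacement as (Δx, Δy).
(-1.0, -0.9)

The orange pentagon was at (11.4, 5.8) in frame 1 and (10.4, 4.9) in frame 2.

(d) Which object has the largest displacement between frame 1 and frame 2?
the purple square

(moved 4.7; next 4.3)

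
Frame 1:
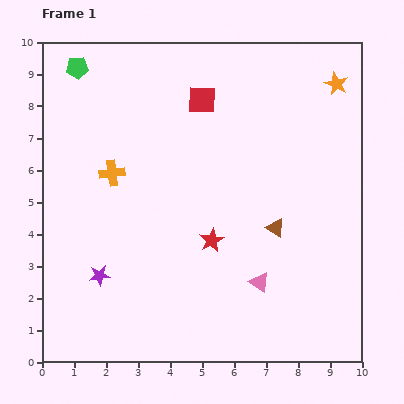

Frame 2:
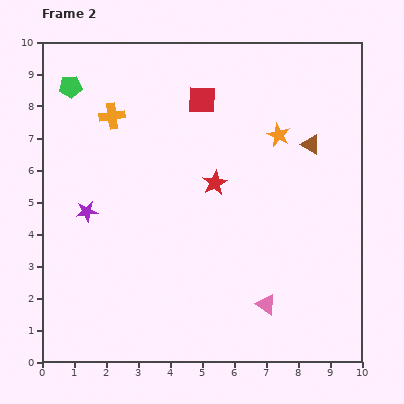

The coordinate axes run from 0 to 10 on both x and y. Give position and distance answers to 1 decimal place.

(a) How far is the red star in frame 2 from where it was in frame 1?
1.8

The red star moved from (5.3, 3.8) to (5.4, 5.6), a distance of √(0.1² + 1.8²) ≈ 1.8.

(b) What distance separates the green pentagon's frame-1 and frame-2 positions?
0.6

The green pentagon moved from (1.1, 9.2) to (0.9, 8.6), a distance of √(0.2² + 0.6²) ≈ 0.6.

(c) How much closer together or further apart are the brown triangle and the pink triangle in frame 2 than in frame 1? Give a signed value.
+3.4

Distance in frame 1: 1.8. Distance in frame 2: 5.2.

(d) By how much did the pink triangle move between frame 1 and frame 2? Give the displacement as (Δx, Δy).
(0.2, -0.7)

The pink triangle was at (6.8, 2.5) in frame 1 and (7.0, 1.8) in frame 2.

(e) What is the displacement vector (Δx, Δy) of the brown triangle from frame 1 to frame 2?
(1.1, 2.6)

The brown triangle was at (7.3, 4.2) in frame 1 and (8.4, 6.8) in frame 2.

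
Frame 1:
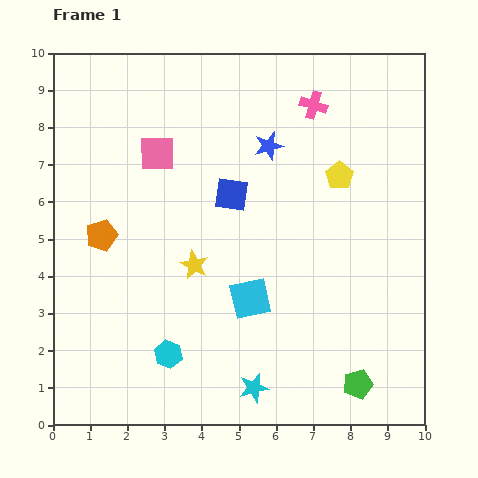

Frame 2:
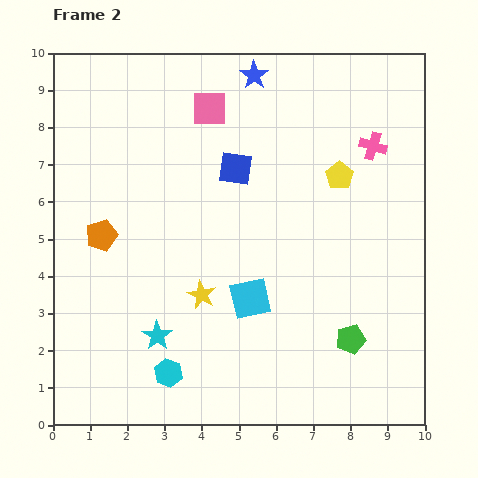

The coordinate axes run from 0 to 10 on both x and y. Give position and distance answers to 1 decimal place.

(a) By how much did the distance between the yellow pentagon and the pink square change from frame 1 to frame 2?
-1.0

Distance in frame 1: 4.9. Distance in frame 2: 3.9.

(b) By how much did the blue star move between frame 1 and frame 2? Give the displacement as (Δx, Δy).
(-0.4, 1.9)

The blue star was at (5.8, 7.5) in frame 1 and (5.4, 9.4) in frame 2.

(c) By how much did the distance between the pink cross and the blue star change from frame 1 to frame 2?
+2.1

Distance in frame 1: 1.6. Distance in frame 2: 3.7.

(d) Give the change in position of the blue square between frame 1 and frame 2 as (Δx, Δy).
(0.1, 0.7)

The blue square was at (4.8, 6.2) in frame 1 and (4.9, 6.9) in frame 2.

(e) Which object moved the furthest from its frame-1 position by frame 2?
the cyan star

(moved 3.0; next 1.9)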